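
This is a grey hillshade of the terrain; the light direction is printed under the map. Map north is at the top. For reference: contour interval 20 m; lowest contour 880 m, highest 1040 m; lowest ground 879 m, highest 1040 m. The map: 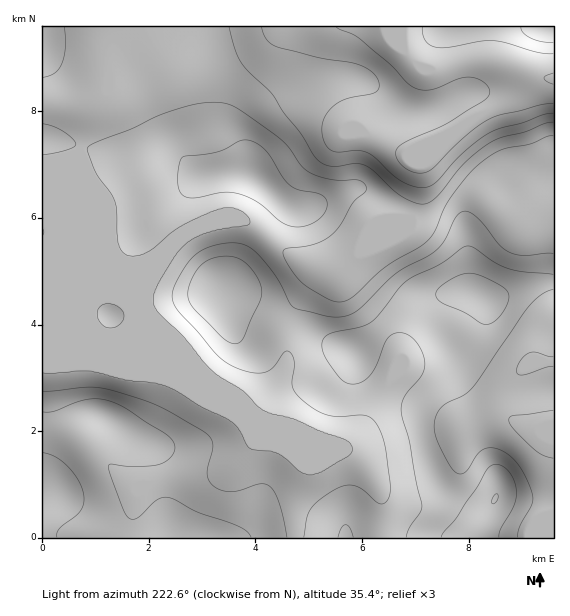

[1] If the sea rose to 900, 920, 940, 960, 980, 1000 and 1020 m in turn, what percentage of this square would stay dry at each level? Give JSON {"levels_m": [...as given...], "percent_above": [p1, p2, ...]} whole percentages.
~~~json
{"levels_m": [900, 920, 940, 960, 980, 1000, 1020], "percent_above": [95, 89, 85, 61, 40, 18, 3]}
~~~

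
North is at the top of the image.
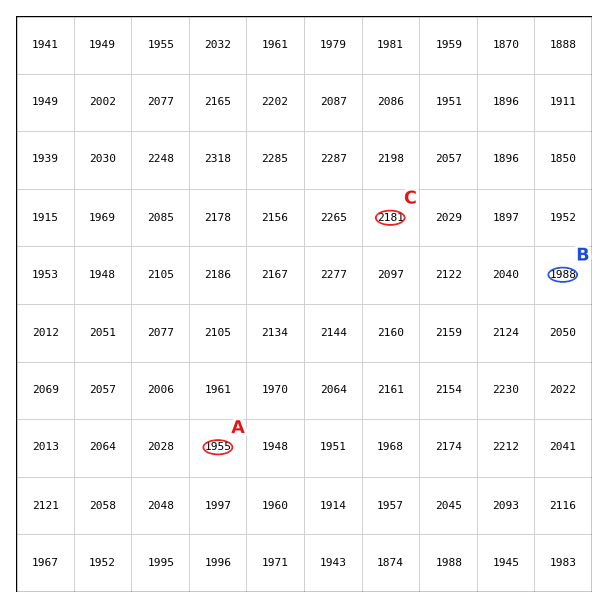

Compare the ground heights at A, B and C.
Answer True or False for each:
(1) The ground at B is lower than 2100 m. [True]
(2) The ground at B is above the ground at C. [False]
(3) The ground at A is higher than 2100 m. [False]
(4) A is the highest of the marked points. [False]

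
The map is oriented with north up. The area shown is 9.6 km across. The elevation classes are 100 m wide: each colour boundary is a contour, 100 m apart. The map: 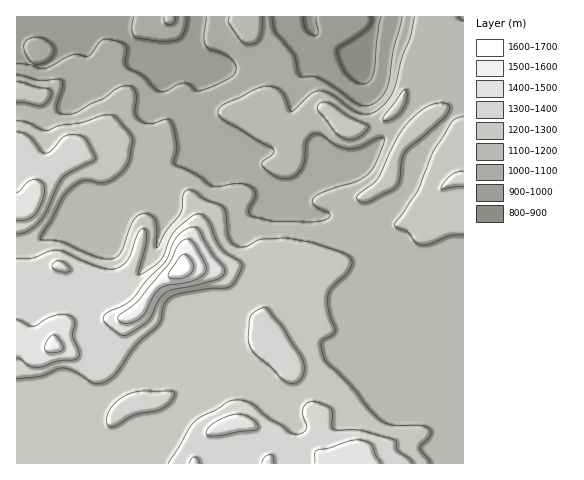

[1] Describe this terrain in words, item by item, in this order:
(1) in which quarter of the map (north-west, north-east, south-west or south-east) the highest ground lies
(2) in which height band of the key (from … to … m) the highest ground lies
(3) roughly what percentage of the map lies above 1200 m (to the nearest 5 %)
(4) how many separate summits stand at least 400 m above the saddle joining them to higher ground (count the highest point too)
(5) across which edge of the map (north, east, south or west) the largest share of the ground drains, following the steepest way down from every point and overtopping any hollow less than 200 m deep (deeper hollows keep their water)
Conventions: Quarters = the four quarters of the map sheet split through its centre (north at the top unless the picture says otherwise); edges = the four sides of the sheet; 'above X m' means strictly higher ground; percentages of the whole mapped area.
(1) Look to the south-west quarter for the highest ground.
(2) The highest point is somewhere between 1600 and 1700 m.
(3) Ground above 1200 m makes up about 50 % of the sheet.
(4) Counting only tops that stand 400 m proud, the map has 1 summit.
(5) The largest share of the runoff leaves by the northern edge.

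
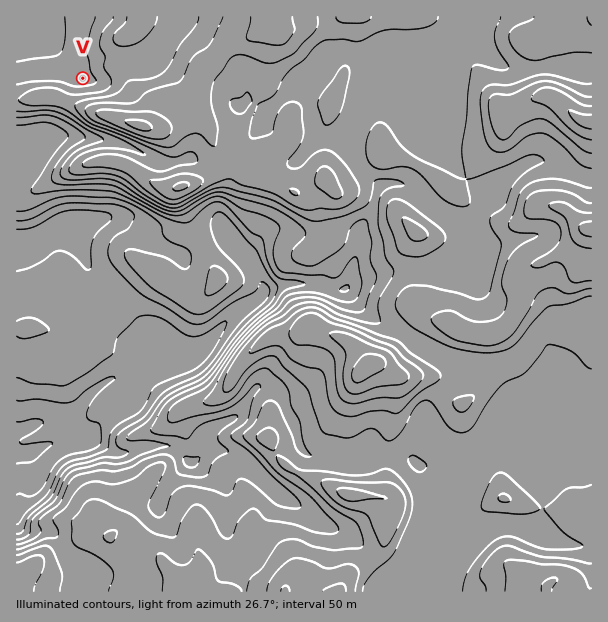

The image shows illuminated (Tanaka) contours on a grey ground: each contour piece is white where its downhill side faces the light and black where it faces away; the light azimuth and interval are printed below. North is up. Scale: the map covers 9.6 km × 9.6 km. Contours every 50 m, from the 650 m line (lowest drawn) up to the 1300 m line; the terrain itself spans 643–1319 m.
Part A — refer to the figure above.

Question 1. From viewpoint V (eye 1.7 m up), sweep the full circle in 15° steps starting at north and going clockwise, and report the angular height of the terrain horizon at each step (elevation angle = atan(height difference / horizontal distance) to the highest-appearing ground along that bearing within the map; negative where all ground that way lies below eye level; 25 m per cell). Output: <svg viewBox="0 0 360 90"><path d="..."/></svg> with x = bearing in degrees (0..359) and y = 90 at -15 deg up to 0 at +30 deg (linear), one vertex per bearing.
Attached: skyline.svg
<svg viewBox="0 0 360 90"><path d="M0 59l15-7 15-6 15-3 15-2 15-1 15 1 15-1 15-4 15-9 15-7 15 0 15 4 15 5 15 5 15 3 15 1 15 9 15 12 15 4 15 0 15 0 15 0 15 0"/></svg>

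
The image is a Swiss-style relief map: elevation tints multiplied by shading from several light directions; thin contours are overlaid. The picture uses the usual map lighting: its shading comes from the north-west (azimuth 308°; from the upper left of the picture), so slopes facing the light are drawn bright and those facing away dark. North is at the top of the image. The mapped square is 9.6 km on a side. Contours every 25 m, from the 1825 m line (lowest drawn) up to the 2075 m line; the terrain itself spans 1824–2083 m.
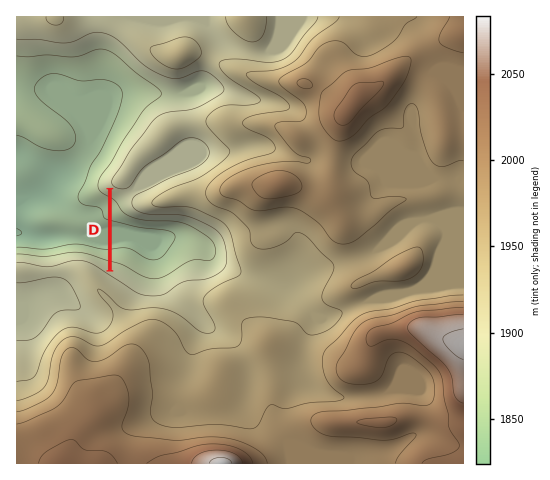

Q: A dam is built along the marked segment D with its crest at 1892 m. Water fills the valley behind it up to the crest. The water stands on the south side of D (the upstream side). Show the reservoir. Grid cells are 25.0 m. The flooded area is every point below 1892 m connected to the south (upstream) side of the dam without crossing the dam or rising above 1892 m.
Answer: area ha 324.6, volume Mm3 85.91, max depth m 50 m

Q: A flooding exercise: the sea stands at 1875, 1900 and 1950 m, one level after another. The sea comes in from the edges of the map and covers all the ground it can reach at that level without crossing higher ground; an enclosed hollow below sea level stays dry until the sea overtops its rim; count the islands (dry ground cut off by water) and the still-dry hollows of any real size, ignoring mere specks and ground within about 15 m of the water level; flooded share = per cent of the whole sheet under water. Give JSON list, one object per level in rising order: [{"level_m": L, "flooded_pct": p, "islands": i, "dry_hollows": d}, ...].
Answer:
[{"level_m": 1875, "flooded_pct": 13, "islands": 0, "dry_hollows": 0}, {"level_m": 1900, "flooded_pct": 20, "islands": 0, "dry_hollows": 0}, {"level_m": 1950, "flooded_pct": 43, "islands": 0, "dry_hollows": 0}]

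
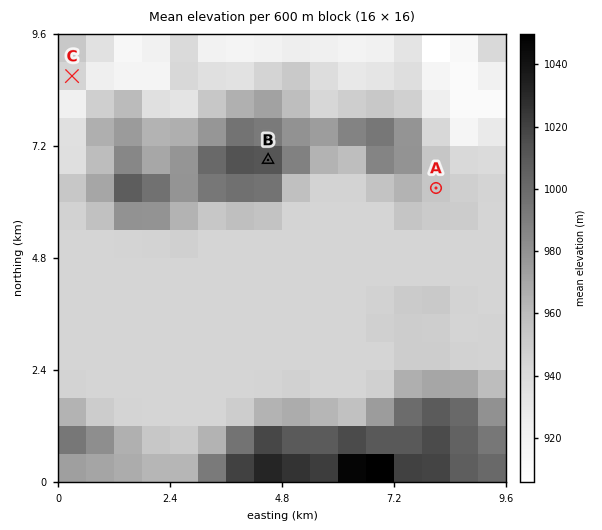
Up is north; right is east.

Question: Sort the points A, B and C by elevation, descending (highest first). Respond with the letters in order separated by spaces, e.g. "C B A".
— B A C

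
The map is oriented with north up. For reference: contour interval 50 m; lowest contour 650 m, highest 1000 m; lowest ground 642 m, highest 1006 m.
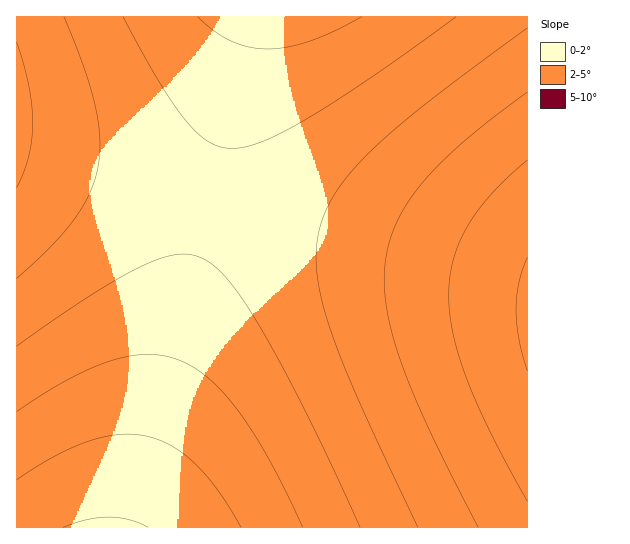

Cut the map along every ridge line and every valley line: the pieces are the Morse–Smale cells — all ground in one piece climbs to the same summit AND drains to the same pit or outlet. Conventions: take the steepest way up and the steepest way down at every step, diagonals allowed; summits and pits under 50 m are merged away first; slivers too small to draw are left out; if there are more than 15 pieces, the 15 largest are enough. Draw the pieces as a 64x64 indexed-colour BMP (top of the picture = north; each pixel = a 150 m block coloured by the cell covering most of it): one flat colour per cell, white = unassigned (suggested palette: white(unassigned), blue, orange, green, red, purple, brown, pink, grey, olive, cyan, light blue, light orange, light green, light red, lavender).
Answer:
<image width="64" height="64" href="data:image/bmp;base64,Qk12CAAAAAAAAHYAAAAoAAAAQAAAAEAAAAABAAQAAAAAAAAIAAATCwAAEwsAABAAAAAAAAAA////ALR3HwAOf/8ALKAsACgn1gC9Z5QAS1aMAMJ34wB/f38AIr28AM++FwDox64AeLv/AIrfmACWmP8A1bDFADMzMzMzMzMRERERERERERERERERERERERERERERERERMzMzMzMzMxEREREREREREREREREREREREREREREREREzMzMzMzMzERERERERERERERERERERERERERERERERETMzMzMzMzMxERERERERERERERERERERERERERERERERMzMzMzMzMzEREREREREREREREREREREREREREREREREzMzMzMzMzMRERERERERERERERERERERERERERERERETMzMzMzMzMxERERERERERERERERERERERERERERERERMzMzMzMzMzMREREREREREREREREREREREREREREREREzMzMzMzMzMxERERERERERERERERERERERERERERERETMzMzMzMzMzERERERERERERERERERERERERERERERERMzMzMzMzMzMREREREREREREREREREREREREREREREREzMzMzMzMzMzERERERERERERERERERERERERERERERETMzMzMzMzMzMRERERERERERERERERERERERERERERERMzMzMzMzMzMxEREREREREREREREREREREREREREREREzMzMzMzMzMzERERERERERERERERERERERERERERERETMzMzMzMzMzMxERERERERERERERERERERERERERERERMzMzMzMzMzMzEREREREREREREREREREREREREREREREzMzMzMzMzMzMRERERERERERERERERERERERERERERETMzMzMzMzMzMxERERERERERERERERERERERERERERERMzMzMzMzMzMzMREREREREREREREREREREREREREREREzMzMzMzMzMzMxERERERERERERERERERERERERERERETMzMzMzMzMzMzERERERERERERERERERERERERERERERMzMzMzMzMzMzMREREREREREREREREREREREREREREREzMzMzMzMzMzMzERERERERERERERERERERERERERERETMzMzMzMzMzMzMRERERERERERERERERERERERERERERMzMzMzMzMzMzMxEREREREREREREREREREREREREREREzMzMzMzMzMzMzERERERERERERERERERERERERERERETMzMzMzMzMzMzMxERERERERERERERERERERERERERERMzMzMzMzMzMzMzEREREREREREREREREREREREREREREzMzMzMzMzMzMzMRERERERERERERERERERERERERERETMzMzMzMzMzMzMxERERERERERERERERERERERERERERMzMzMzMzMzMzMzMRERERERERERERERERERERERERESIzMzMzMzMzMzMzMxERERERERERERERERERERERESIiIjMzMzMzMzMzMzMzERERERERERERERERERERESIiIiIiMzMzMzMzMzMzMzMRERERERERERERERERESIiIiIiIiIzMzMzMzMzMzMzMzEREREREREREREREiIiIiIiIiIiIjMzMzMzMzMzMzMzMREREREREREREiIiIiIiIiIiIiIiMzMzMzMzMzMzMzMxEREREREREiIiIiIiIiIiIiIiIiIzMzMzMzMzMzMzMzEREREREiIiIiIiIiIiIiIiIiIiIjMzMzMzMzMzMzMzMxEREiIiIiIiIiIiIiIiIiIiIiIiMzMzMzMzMzMzMzMzEiIiIiIiIiIiIiIiIiIiIiIiIiIzMzMzMzMzMzMzNEQiIiIiIiIiIiIiIiIiIiIiIiIiIjMzMzMzMzMzNERERCIiIiIiIiIiIiIiIiIiIiIiIiIiMzMzMzMzNEREREREQiIiIiIiIiIiIiIiIiIiIiIiIiIzMzMzNERERERERERCIiIiIiIiIiIiIiIiIiIiIiIiIjMzNEREREREREREREIiIiIiIiIiIiIiIiIiIiIiIiIiNEREREREREREREREQiIiIiIiIiIiIiIiIiIiIiIiIiJEREREREREREREREREIiIiIiIiIiIiIiIiIiIiIiIiIkREREREREREREREREQiIiIiIiIiIiIiIiIiIiIiIiIiRERERERERERERERERCIiIiIiIiIiIiIiIiIiIiIiIiJEREREREREREREREREIiIiIiIiIiIiIiIiIiIiIiIiIkRERERERERERERERERCIiIiIiIiIiIiIiIiIiIiIiIiREREREREREREREREREIiIiIiIiIiIiIiIiIiIiIiIiJEREREREREREREREREQiIiIiIiIiIiIiIiIiIiIiIiIkRERERERERERERERERCIiIiIiIiIiIiIiIiIiIiIiIiREREREREREREREREREQiIiIiIiIiIiIiIiIiIiIiIiJERERERERERERERERERCIiIiIiIiIiIiIiIiIiIiIiIkREREREREREREREREREIiIiIiIiIiIiIiIiIiIiIiIiREREREREREREREREREQiIiIiIiIiIiIiIiIiIiIiIiJEREREREREREREREREREIiIiIiIiIiIiIiIiIiIiIiIkREREREREREREREREREQiIiIiIiIiIiIiIiIiIiIiIiRERERERERERERERERERCIiIiIiIiIiIiIiIiIiIiIiJEREREREREREREREREREIiIiIiIiIiIiIiIiIiIiIiIkRERERERERERERERERERCIiIiIiIiIiIiIiIiIiIiIi"/>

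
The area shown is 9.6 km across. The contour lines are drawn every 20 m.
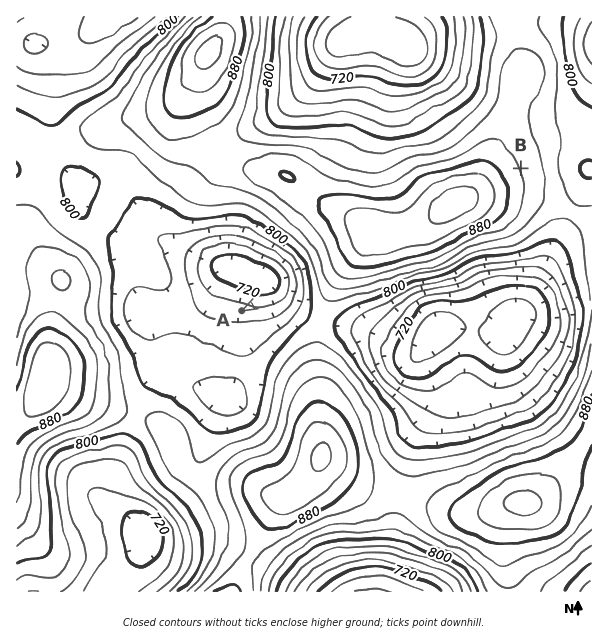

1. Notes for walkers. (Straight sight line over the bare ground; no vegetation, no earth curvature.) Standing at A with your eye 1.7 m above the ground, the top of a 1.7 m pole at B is hidden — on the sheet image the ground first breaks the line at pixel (302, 280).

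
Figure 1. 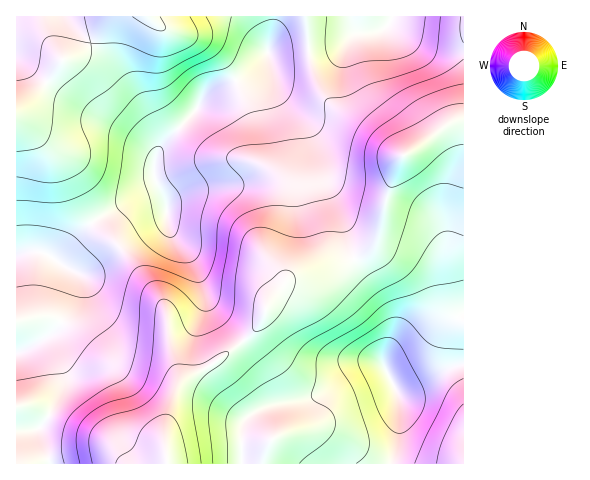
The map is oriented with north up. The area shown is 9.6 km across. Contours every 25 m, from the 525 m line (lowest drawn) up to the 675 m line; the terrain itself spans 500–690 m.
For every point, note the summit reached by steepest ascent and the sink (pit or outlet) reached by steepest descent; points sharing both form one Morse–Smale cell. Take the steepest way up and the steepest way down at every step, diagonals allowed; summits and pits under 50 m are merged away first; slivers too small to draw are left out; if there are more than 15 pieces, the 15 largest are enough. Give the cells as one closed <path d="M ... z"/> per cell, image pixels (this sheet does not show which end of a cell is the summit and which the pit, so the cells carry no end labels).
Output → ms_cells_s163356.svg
<path d="M463 16l-189 0-6 38-4 6-22 18-34 15-6 6-7 13-35 36-5 12-1 13 7 20-4-3-9 1-50 27-15 13-27 29-17-8-13 0-10 4 1 208 150-1-3-32 14-45 8-7 22-12 34-24 18-20 8-21 18-21 47-12 34-17 11-14 8-39 14-40 47-35 17-4z"/><path d="M463 121l-16 3-47 35-14 40-8 39-11 14-34 17-47 12-18 21-8 21-18 20-34 24-22 12-8 7-14 45 3 33 226-1 7-43 0-17-4-12 20-5 33-19 15-3z"/><path d="M273 16l-256 0-1 239 10-3 13 0 17 8 25-28 17-14 45-25 9-3 8 2-6-19 1-13 5-12 35-36 7-13 6-6 34-15 22-18 4-6 5-23z"/><path d="M463 365l-14 2-33 19-20 5 4 12 0 17-7 44 71-1z"/>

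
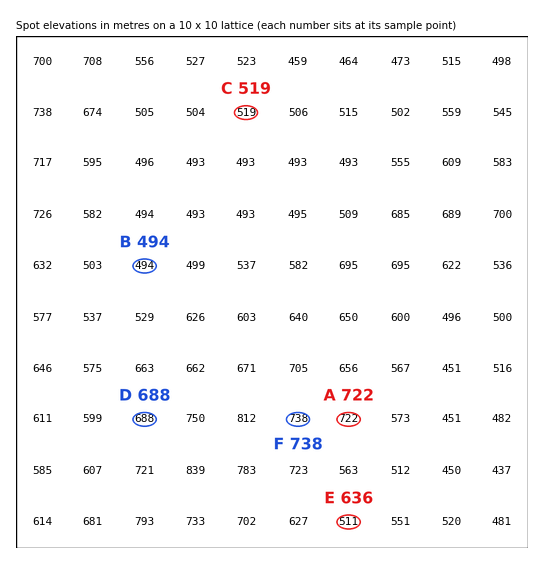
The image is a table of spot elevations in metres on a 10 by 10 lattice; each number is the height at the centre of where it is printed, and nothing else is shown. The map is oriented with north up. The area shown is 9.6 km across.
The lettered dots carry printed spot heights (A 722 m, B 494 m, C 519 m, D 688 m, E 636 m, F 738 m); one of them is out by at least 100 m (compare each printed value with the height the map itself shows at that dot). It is E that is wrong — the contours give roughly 511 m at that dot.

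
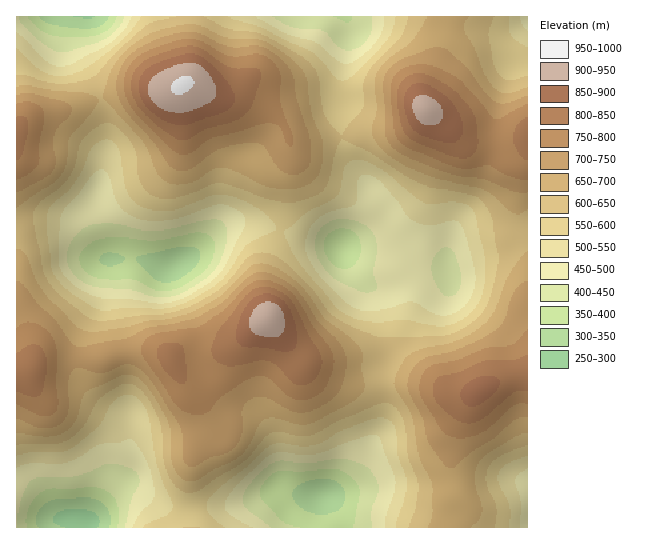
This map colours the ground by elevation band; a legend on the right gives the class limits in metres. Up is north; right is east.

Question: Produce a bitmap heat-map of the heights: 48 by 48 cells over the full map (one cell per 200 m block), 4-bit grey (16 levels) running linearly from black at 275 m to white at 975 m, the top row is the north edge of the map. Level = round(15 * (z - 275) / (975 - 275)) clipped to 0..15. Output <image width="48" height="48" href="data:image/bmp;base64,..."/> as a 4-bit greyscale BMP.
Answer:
<image width="48" height="48" href="data:image/bmp;base64,Qk32BAAAAAAAAHYAAAAoAAAAMAAAADAAAAABAAQAAAAAAIAEAAATCwAAEwsAABAAAAAAAAAAAAAAABEREQAiIiIAMzMzAERERABVVVUAZmZmAHd3dwCIiIgAmZmZAKqqqgC7u7sAzMzMAN3d3QDu7u4A////ADIRAAATRWZnd2ZVRDMiIiM0VneIiIh3ZTIRAAETRVZmZmVEQzIiEiI0VWeIiYh3ZUMhEREjRFVmZmVEMyIRERI0RWeImZh2ZUMyIiIzNEVnd2VUMiIRERIzRWeImZh2VURDQzMzNFZ4iHZUQyIiEiM0RWeImYh2VVRERERERFaJmYd2VDMzMzNERWeJmZh2VVVVVVRERFaJmZmHZUREREREVXiZmZh3ZnZmZlVVVVeJmpmYdlVmVVREVniZqpmId4iId2VVVWeJqqqZh2d3ZlVVVniaqqqZiJmZmHZlVWeJqqqZiHiId2ZlVniau7upmZqqmHZlVWeaqqqZiImZiHdmZnmrvMy6qau6qYdmVniquqqZmZmqmYh3d4mrzMzLqru7qYd2Zomru6qpmaq6qZiIeJq7zN3Mu8y6mYiHd5q7u7uqqqu7upmIiJq7zM3czMzLqZmYiau7u7u7qrvMupmIiJqru8zMzMzLqZqpmqvLu7u7u7zMuqmIeImqqru7vLy7qZqqqrvLu7zMzMzMupmId4iZmaq7u7u6mZmZmqu7u7zN3d3LupiHd3d4iJmqqquqmIiIiaqqq7zN7u3LqYd3d3dmd4iZqqqpiHd3eIiJmqvN7u3KmHZmZmZlVneJmqqZh2ZmZmZniJq83u25h2VVVVVURVeJmqmYdmVVVURFZ4ms3duodlRERFVERFZ4mpmHZUREQzIjRWeau7qXZUREREREREV4mZh2VDMyMiESI1Z5qph2VDM0RERENEVoiYh2QyIiIhEREjVoiIdlQzM0RERENEVniIh1QyIiIiEREjRXd3ZlMiI0RERERFZniId1QzIiIiIiIjRWZmZUMiI0RERERFZ3iIdlRDMzMzMzMzRFZmZVMyI0RERERFZ3iIdlVEREREREQzRFVmZlQzNEREVVVVZ3iIdlVEREVWZlVERVZmZmVURERFVVVWZ4iIh2VURFVmd2ZlVWZ3d3ZlVURVZmZmd4iJiHZURFZ3d3d2ZneIiHdmVUVWZ3d3iJmamYdlRVZ3iIiHd4iJmYh2VVVmd4iJmaqrqph2VWZ4iZmIiImZmZh2VVZ4iZmqqqu7uph2VWZ4maqZiJmZqph2ZmeJmqu7uru7uph2ZWZ4mrqpmZmaqph3d3iaq7zMu7u7upiHZmeJq7u6qpmaqph3d4mrzM3Mu7vLupmId3iavMy7u6qqqph3eIms3d3curu7uqmYh4mrzd3MzLuqqYd3d4ms3u3Muqu7uqmYiJq93u7d3Mu6qYd2d4m87u3LqpqpmZmIiJvN7u7t3Mu6qYdmZ4m83dy7qYiYiHd3iJvN7v7u3Mu6qYdmZ4m8zMu6mHeHdmZmeJvN7u7tzMu6qYdmZ4mru7qpiHd2ZVVWZ4q83d7cu7u6mHZVVniaqqqZh3ZmVURFVnmrvMzLqqqph2VURWeJmZmYh3ZlVDMzRGeJqrupmZmHZVVDNFZ4iZmYh2ZkQyIiI0Z4iZmYd3dlVEQzM0VniIiId2ZUMhEREjVnd4h3ZmVUMzMzM0VniIiIh2ZQ=="/>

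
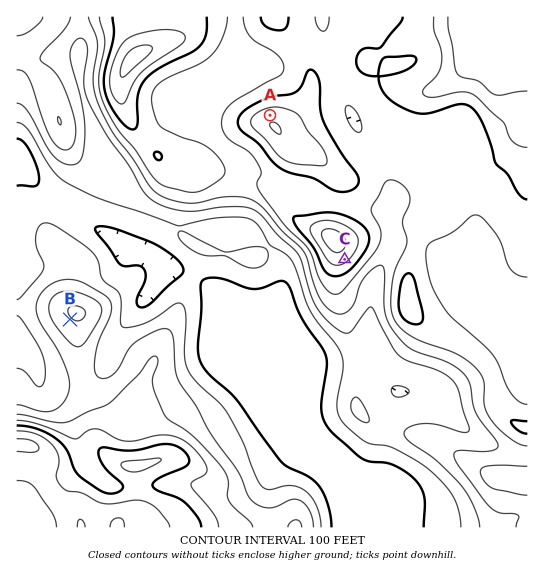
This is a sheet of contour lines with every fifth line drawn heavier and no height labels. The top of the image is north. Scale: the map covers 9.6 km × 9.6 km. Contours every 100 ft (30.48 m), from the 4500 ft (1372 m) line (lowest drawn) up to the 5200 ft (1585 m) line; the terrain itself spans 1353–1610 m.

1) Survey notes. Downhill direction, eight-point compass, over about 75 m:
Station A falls N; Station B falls SW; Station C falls SE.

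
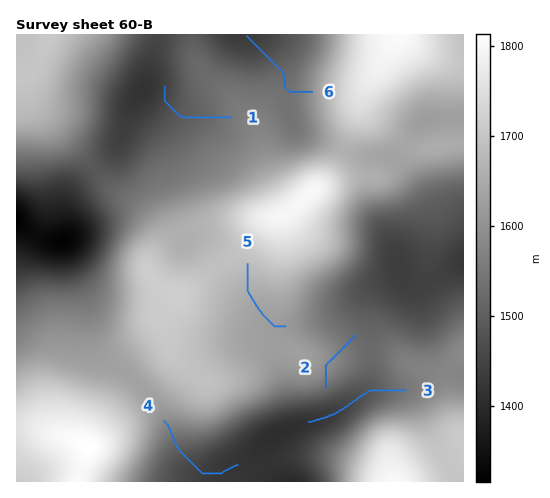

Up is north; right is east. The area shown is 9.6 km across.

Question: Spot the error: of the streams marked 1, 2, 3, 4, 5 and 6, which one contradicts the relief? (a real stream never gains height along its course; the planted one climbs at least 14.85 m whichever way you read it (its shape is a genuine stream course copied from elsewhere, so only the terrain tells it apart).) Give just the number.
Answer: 2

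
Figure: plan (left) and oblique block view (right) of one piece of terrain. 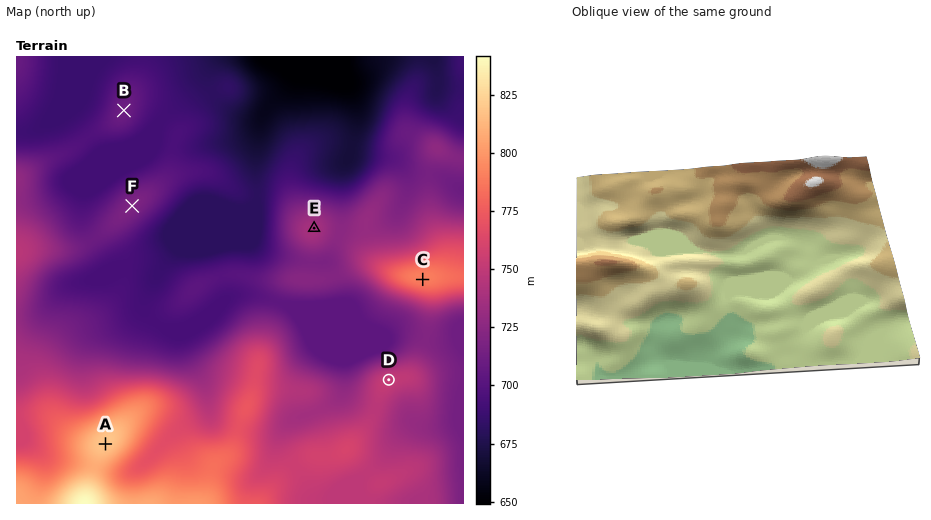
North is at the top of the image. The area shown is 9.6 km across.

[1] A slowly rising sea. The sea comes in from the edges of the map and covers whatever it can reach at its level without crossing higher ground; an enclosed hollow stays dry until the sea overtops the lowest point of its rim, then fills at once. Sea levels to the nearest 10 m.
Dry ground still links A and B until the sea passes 700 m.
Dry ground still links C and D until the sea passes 720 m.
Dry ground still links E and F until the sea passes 710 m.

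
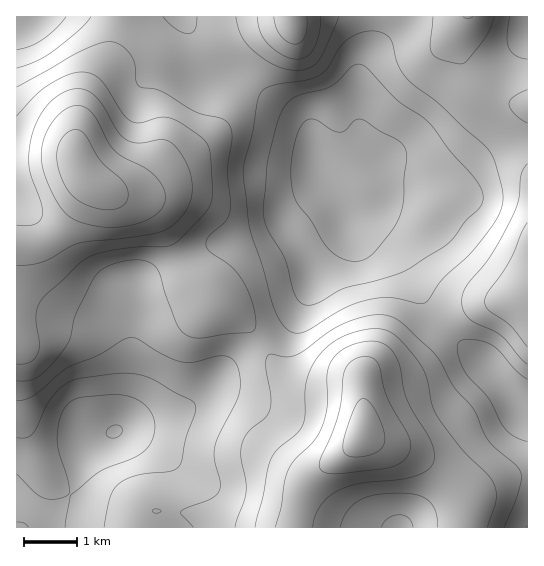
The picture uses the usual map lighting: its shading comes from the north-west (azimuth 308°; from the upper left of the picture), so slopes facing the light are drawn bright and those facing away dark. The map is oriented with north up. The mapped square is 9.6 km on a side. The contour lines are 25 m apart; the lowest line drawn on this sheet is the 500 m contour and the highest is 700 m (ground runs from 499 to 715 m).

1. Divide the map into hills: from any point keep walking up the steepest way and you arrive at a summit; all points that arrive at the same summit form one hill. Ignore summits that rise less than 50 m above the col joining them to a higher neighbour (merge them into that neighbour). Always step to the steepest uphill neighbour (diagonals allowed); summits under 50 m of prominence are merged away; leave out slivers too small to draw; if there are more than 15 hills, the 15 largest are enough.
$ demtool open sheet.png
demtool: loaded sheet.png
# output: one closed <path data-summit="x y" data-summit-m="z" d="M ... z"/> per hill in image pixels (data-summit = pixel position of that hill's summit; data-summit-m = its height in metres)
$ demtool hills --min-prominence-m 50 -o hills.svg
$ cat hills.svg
<path data-summit="86 178" data-summit-m="715" d="M182 16l-166 1 1 511 154 0 4-53-6-12-26-22-24-11 56-17 16-8 16-14 27-31 47-32 22-25 8-16 9-28 19-18 8-15 0-11-4-8-26-36-6-37-4-9-8-8-57-38-25-8-13-14z"/><path data-summit="362 433" data-summit-m="713" d="M347 215l0 11-4 9-23 24-9 28-8 16-22 25-47 32-27 31-16 14-16 8-56 17 24 11 26 22 6 12-3 52 355 1 1-118-11-8-18-24-21-21-39-34-11-14-27-51-35-31z"/><path data-summit="527 298" data-summit-m="647" d="M527 16l-148 0 0 13-4 13-15 28-3 47 8 24 15 21-13 14-28 22 1 7 10 12 16 10 35 31 27 51 11 14 49 44 37 42 3 0z"/><path data-summit="291 17" data-summit-m="664" d="M378 16l-195 1 21 40 13 14 25 8 57 38 8 8 4 9 6 37 21 30 4-6 25-19 13-14-15-21-8-24 3-47 15-28 4-13z"/>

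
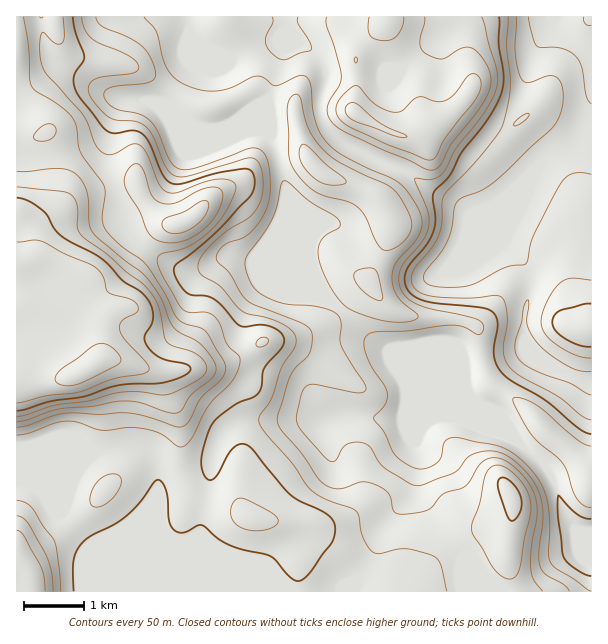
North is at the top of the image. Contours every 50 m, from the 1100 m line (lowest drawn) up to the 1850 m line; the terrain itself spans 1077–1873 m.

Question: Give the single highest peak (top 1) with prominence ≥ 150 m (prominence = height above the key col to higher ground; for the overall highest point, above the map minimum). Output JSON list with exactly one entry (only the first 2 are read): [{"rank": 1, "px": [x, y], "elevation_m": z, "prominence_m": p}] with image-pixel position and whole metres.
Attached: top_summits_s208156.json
[{"rank": 1, "px": [95, 363], "elevation_m": 1873, "prominence_m": 796}]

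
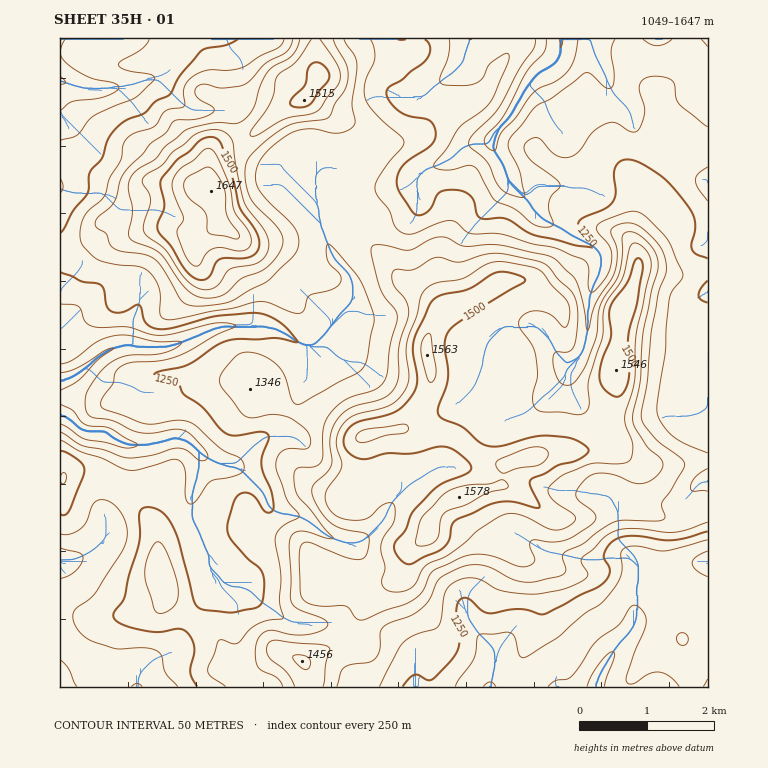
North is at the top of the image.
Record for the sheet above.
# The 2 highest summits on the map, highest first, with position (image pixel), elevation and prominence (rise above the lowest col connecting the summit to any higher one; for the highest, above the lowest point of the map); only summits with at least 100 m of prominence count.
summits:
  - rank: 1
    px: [211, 191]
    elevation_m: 1647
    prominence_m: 598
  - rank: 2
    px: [459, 497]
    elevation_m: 1578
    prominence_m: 273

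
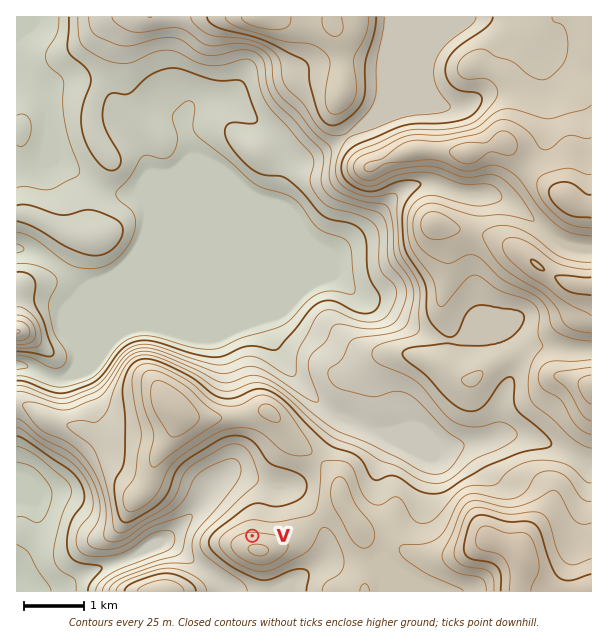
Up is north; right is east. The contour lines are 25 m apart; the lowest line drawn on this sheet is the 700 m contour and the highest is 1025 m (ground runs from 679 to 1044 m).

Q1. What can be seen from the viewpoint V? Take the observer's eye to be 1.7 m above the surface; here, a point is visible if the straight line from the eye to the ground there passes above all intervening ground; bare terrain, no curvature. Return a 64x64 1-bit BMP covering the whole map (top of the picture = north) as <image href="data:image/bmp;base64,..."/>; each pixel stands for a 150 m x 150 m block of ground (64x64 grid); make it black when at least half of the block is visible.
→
<image width="64" height="64" href="data:image/bmp;base64,Qk0+AgAAAAAAAD4AAAAoAAAAQAAAAEAAAAABAAEAAAAAAAACAAATCwAAEwsAAAIAAAAAAAAA////AAAAAAAAAAAAAAAHAAAAAAAAAA8AAAAAAAAAxwAAAAAAAAfnAAAAAAAAP/EAAAAAIAYD8AAAAAB/HADwAAAIAH/8APAAAA8Af/gAcAAAB8B/+ABgAAAH4H/wAAAAAAP9//AAAAAAAf//8AAAAAAB///gAAAAAAH//+AAAAAAAP//gAAAAAAA//8AAAAAAAB//gAAAAAAAH/8AAAAAAAAf/gAAAABAAAAAAAAAAMAAAAAAAAAAwAAAAAAAAAHAAAAAAADwB8AAAAAAB8AEAAAAAAAfgAAAAAAAAB4AAAAAAAAAAAAAAAAAAAAAAA/AAAAAAADAH8AAAAAAAeAfwAAAAAABwB/AAAAAAAPv/8AAAAAAA///wAAAAAAD//4AAAAAAAP/+AAAAAAAB//wAAAAAAAH/+AAAAAAAA//gAAAAAAAD/8AAAAAAAAPwAAAAAAAAA4AAAAAAAAADAABAAAAAAAIAAYAAAAAAGwADAAAAAAA/AAYAAAAAAH/AHAAAAAAAT/44AAAAAAAD//AAAAAAAAAAYAAAAAAAAAAAAAAAAAAAAAAAAAAAAAAAAAAAAAAAAAAAAAAAAAGAAAAAAAAAAYAAAAAAAAAAAAAAAAAAAAAAAAAAAAAAAAAAAAAAAAAAAAAAAAAAAAAAAAAAAAABwYAAAAAAAH/zgAAAAAAA//4AAAAA=="/>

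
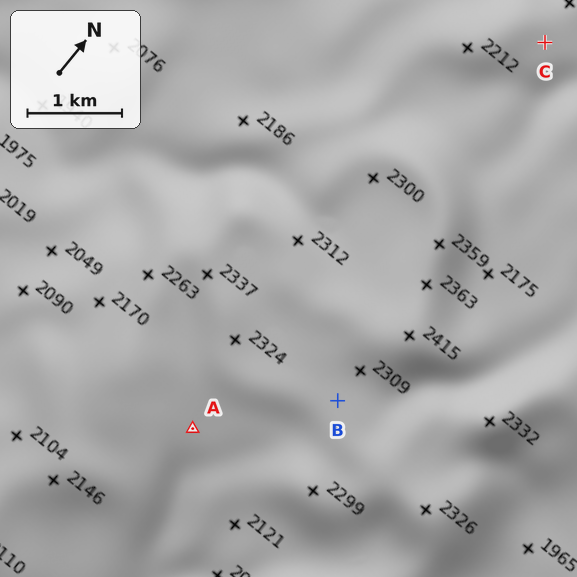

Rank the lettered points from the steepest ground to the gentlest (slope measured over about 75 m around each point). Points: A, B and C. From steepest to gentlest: C A B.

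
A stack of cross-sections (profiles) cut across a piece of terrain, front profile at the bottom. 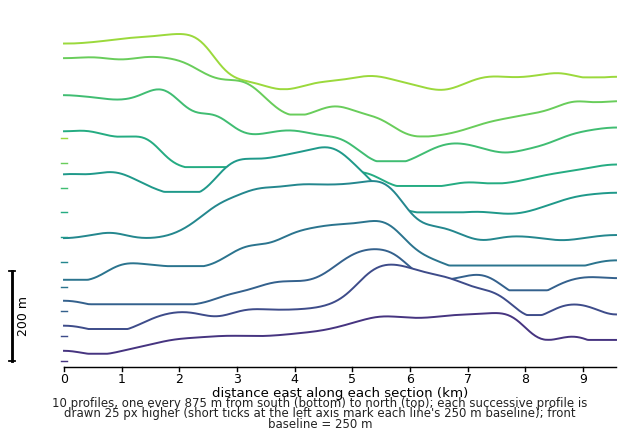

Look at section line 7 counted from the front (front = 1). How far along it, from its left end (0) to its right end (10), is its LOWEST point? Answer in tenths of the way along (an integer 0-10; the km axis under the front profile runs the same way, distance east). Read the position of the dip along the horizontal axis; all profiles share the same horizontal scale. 7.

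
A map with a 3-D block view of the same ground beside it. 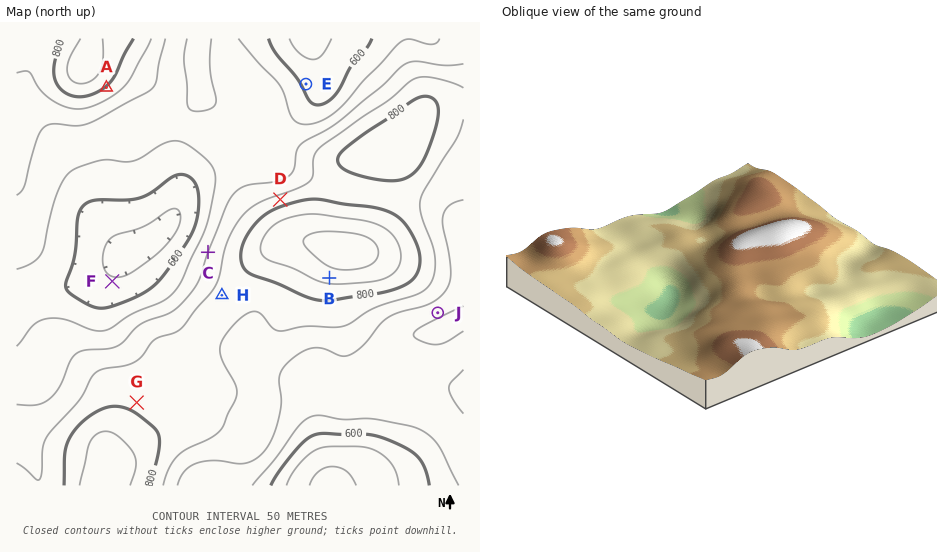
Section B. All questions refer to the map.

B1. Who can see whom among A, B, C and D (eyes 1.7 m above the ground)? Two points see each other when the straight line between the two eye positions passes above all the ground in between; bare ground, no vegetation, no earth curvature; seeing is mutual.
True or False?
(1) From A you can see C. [True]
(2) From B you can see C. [False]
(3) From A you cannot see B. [True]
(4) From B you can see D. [False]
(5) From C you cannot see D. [True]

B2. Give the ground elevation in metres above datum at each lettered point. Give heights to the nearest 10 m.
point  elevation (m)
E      590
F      560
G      790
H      770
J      660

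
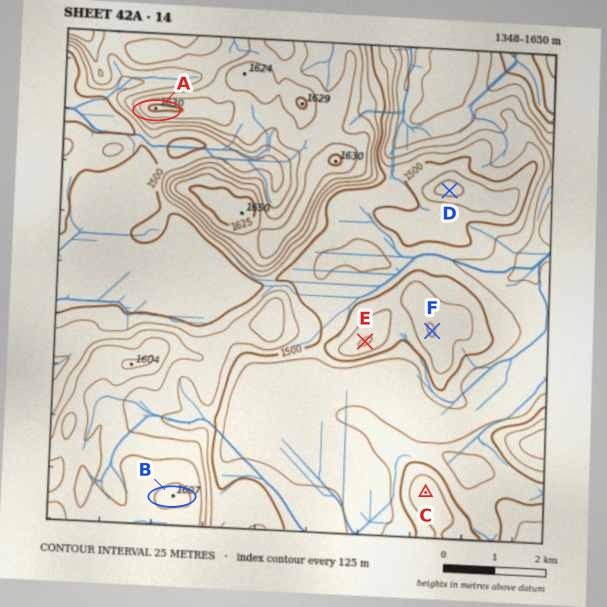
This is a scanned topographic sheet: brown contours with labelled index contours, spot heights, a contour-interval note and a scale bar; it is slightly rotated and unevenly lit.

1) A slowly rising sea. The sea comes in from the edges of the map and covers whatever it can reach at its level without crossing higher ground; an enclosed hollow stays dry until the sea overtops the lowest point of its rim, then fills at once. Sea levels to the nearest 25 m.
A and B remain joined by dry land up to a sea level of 1500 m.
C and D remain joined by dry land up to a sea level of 1475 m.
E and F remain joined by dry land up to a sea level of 1525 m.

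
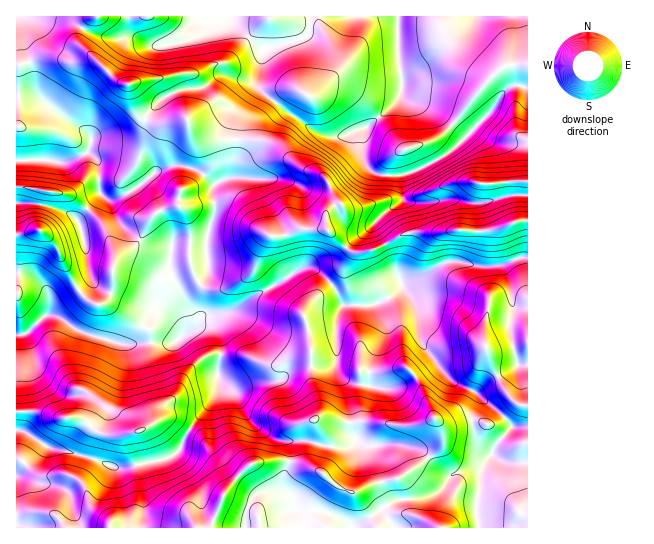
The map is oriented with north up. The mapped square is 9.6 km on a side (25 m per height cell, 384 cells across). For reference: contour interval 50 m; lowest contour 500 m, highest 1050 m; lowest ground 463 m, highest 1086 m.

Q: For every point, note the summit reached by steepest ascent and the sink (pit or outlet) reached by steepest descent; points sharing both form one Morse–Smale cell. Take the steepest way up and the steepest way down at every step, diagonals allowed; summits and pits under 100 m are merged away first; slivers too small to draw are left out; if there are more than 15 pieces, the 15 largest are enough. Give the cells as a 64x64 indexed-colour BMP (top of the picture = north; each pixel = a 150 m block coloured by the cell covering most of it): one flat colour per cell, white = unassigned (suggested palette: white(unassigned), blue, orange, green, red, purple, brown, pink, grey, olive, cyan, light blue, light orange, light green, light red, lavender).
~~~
<image width="64" height="64" href="data:image/bmp;base64,Qk12CAAAAAAAAHYAAAAoAAAAQAAAAEAAAAABAAQAAAAAAAAIAAATCwAAEwsAABAAAAAAAAAA////ALR3HwAOf/8ALKAsACgn1gC9Z5QAS1aMAMJ34wB/f38AIr28AM++FwDox64AeLv/AIrfmACWmP8A1bDFABEREREREREREREREREREREREREREREREREREREREREREREREREREREREREREREREREREREREREREREREREREREREREREREREREREREREREREREREREREREREREREREREREREREREREREREREREREREREREREREREREREREREREREREREREREREREREREREREREREREREREREREREREREREREREREREREREREREREREREREREREREREREREREREREREREREREREREREREREREREREREREREREREREREREREREREREREREREREREREREREREREREREREREREREREREREREREREZmZmZkRERERERERERERERERERERERERERERERERERmZmZmZmZkRERERERERERERERERERERERERERERERmZmZmZmZmZmZERERERERERERERERERERERERERERERmZmZmZmZmZmZkREREREREREREREREREREREREREREZmZmZmZZmZmmZmZERERERERERERERERERERERERERERmZmZmWZmZmZpmZmRERERERERERERERERERERERERERGZZmZmZmZmZmaZmZEREREREREREREREREREREREREREWZmZmZmZmZmZmmZmRERERERERERERERERERERERERERZmZmZmZmZmZmZpmZkRERERERERERERERERERERERERFmZmZmZmZmZmZmmZmREREREREREREREREREREREREREWZmZmZmZmZmZmZpmZERERERERERERERERERERERERERZmZmZmZmZmZmZmaZkRERERERERERERERERERERERERFmZmZmZmZmZmZmZpmRERERoREREREREREREREREREREWZmZmZmZmZmZmZmZpERGqqqqhERERERERERERERERERZmZmZmZmZmZmZmZmZqqqqqqqoRERERERERERERERERFmZmZmZmRERN3dZmZmqqqqqqqhEREREREREREREREREUZmZmZERERE3d3WZmqqqqqqqqERERERERERERERERERRGZmZERERETd3dRaqqqqqqqqERERERERERERERERERFERGRERERERE3dRFqqqqqqqqoREREREREREREREREREUREREREREREREREVVVVqqqqqhERERERERERERERERERREREREREREREREVVVVVaqqqqoRETMzMRERERERERERFERERERERERERERVVVVVVaqqqqETMzMzMREREREREREURERERERERERERERVVVVVVaqqqjMzMzMxERERERERERREREREREREREREREVVVVVVWqqlUzMzMzMzERERERERFERERERERERERERERVVVVVVVVVVVMzMzMzMxEREREREURERERERERERERERFVVVVVVVVVVUzMzMzMzMzMzMzMRREREREREREREREREVVVVVVVVVVVVMzMzMzMzMzMzMzNERERERERERERERERVVVVVVVVVVVMzMzMzMzMzMzMzM0RERERERERERERERFVVVVVVVVVVMzMzMzMzMzMzMzMzREREREREREREREREVVVVVVVVVVMzMzMzMzMzMzMzMzNERERERERERERERERFVVVVVVVVUzMzMzMzMzMzMzMzM0REREREREREREREREVVVVVVVVVTMzMzMzMzMzMzMzMzRERERERERERERERERVVVVVVVVVUzMzMzMzMzMzMzMzNEREREREd0RERERERFVVVVVVVVVTMzMzMzMzMzMzMzM0REREREd3d0REREREVVVVVVVVVTMzMzMzMzMzMzMzMzRERERER3d3dEREREd1VVVVVVVVMzMzMzMzMzMzMzMzNERERERHd3d3dEREd3dVVVVVVTMzMzMiIjMzMzMzMzM0REREREd3d3d3d3d3d1VVVVUzMzMzMiIiIiMzMzMzMzu7u7u0R3d3d3d3d3d3VVVVUzMzMzMiIiIiIjMzMzMzO7u7u7t3d3d3d3d3d3dVVVUzMzMzMyIiIiIiIjMzMzM7u7u7u3d3d3d3d3d3dzMzMzMzMzMzIiIiIiIiIzMzMzu7u7u7d3d3d3d3eIiIMzMzMzMyIiMiIiIiIiIiMzMzO7u7u3d3d3d3d3d4iIiDMzMzMiIiIiIiIiIiIiIjMzM7u7u3d3d3d4iIiIiIiIMzMzMiIiIiIiIiIiIiIiIzMzu7u3d3d3d3iIiIiIiIiDMzIiIiIiIiIiIiIiIiIiMzO7t3d3d3d3eIiIiIiIiIMzIiIiIiIiIiIiIiIiIiIzM7u3d3d3d3eIiIiIiIiIiDIiIiIiIiIiIiIiIiIiIiMzu3d3d3d3d4iIiIiIiIiIIiIiIiIiIiIiIiIiIiIiIiK7d3d3d3eIiIiIiIiIiIgiIiIiIiIiIiIiIiIiIiIiIrt3d3d3eIiIiIiIiIiIiIIiIiIiIiIiIiIiIiIiIiIiu3d3d3eIiIiIiIiIiIiIgiIiIiIiIiIiIiIiIiIiIiK3d3d3eIiIiIiIiIiIiIiCIiIiIiIiIiIiIiIiIiIiIrd3d3eIiIiIjMiIiIiIiCIiIiIiIiIiIiIiIiIiIiIit3d3d4iMzMzMzMyIiIiCIiIiIiIiIiIiIiIiIiIiIiK3d3d3zMzMzMzMzMiIiCIiIiIiIiIiIiIiIiIiIiIiInd3d+7szMzMzMzMzIiCIiIiIiIiIiIiIiIiIiIiIiIi"/>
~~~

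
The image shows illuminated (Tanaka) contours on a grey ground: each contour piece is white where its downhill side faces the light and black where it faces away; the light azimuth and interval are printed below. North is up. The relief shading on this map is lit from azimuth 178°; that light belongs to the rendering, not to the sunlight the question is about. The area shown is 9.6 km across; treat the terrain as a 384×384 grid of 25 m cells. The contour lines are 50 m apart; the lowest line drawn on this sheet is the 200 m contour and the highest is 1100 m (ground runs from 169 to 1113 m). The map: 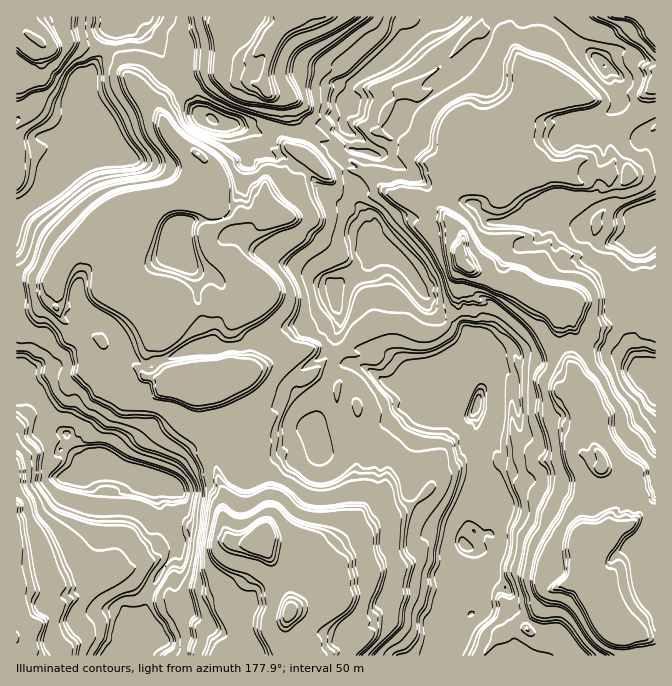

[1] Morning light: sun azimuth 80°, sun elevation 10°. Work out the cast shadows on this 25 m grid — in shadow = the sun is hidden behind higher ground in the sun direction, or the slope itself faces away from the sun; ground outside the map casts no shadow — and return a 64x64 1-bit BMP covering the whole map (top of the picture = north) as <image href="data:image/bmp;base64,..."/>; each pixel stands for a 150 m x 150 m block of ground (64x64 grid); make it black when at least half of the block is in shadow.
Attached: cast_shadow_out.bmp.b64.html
<image width="64" height="64" href="data:image/bmp;base64,Qk0+AgAAAAAAAD4AAAAoAAAAQAAAAEAAAAABAAEAAAAAAAACAAATCwAAEwsAAAIAAAAAAAAA////AAAAAAD/gAH//wAAAP+AAP//gAAP/9AA//+AEB//wAD//4AAP//AAP//gAB//sAA///AAH7++AH//8CA/Pz8A///wAD8/H0H///AAPz8Pg///+AA/Ph+D///+AD4+P4P///4AHjx+Af///wAfP+wD///6AD+/AwN///wAB7x/A/4f/AAH/7wD/h/8AA/+AAN/H/4AD/4AAv4PfgAf/wAA/Ah+AH+/AAD8AHwAf/4AAPgB/AD/9gAA+A//AP+wAAD4P/8R//AAAHw/PxP/wAAHPH8PE/+AAAPe/gMD/4AAA//8AQP/AAIH/7wAA/4AAAf/xwAB/wAB4H+CMAD7ADDx/4B8APgAIP//wD4B/AMA///AAAP8BwD//8PgB/gHAH//h+GP+A8AP/+HwD/4BwH//4OB//gBH+f9wQf/+AAfh//wB///AB+P//AH3/4AH4f/8Ae//AAPg//wD/9+AAOD//gPoH4AAAf/8A84HgAAD/+QAjwDoAA//4AABgBwAH8/wMAAN7AAP7/AAAAnsAA/n/wAAH8wAH8P8AA/PjAB/g/gAB8EMAP8D+AAHwA8A/wfwAAHgDwD8H/AAAGAPgPx/8ABgfw+B8H/wAAf+D4Hg//AAB/4Pw8D//AAH/g/gAH/+AAf8D8AAf/8AB4gP/QAf/4AAAA/4AAP/wAAAD/AAAH/AAAAA=="/>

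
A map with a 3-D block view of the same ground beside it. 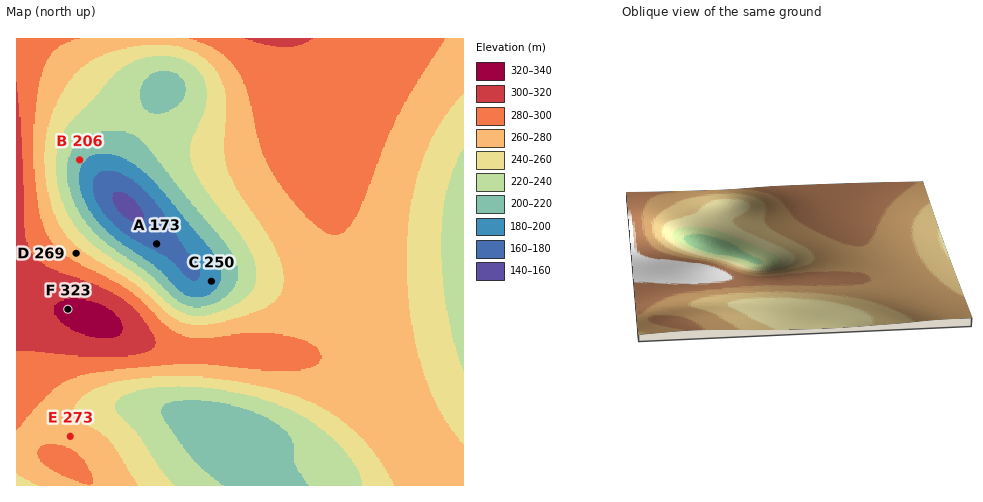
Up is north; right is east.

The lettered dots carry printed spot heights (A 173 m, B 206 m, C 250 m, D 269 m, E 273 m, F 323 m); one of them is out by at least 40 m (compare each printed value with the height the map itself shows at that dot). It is C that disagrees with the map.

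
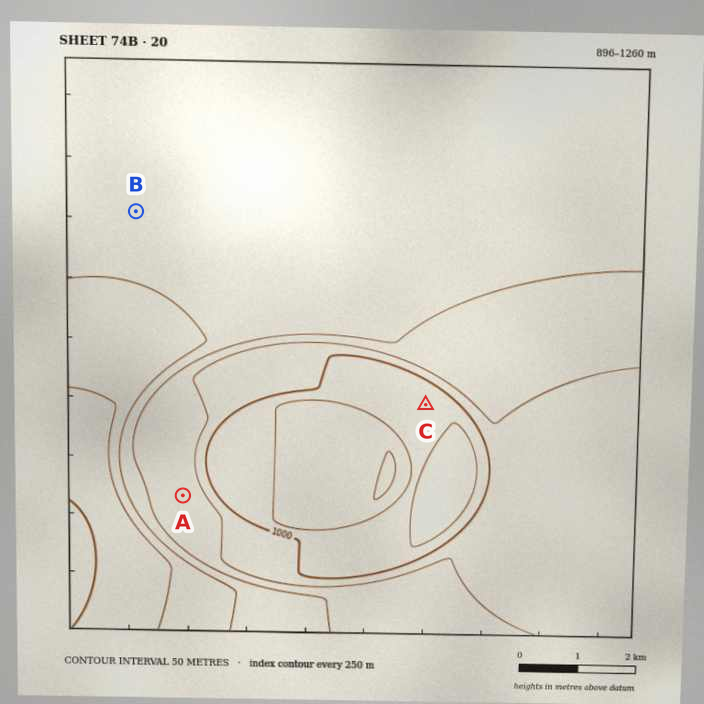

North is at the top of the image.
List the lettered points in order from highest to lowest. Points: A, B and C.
B A C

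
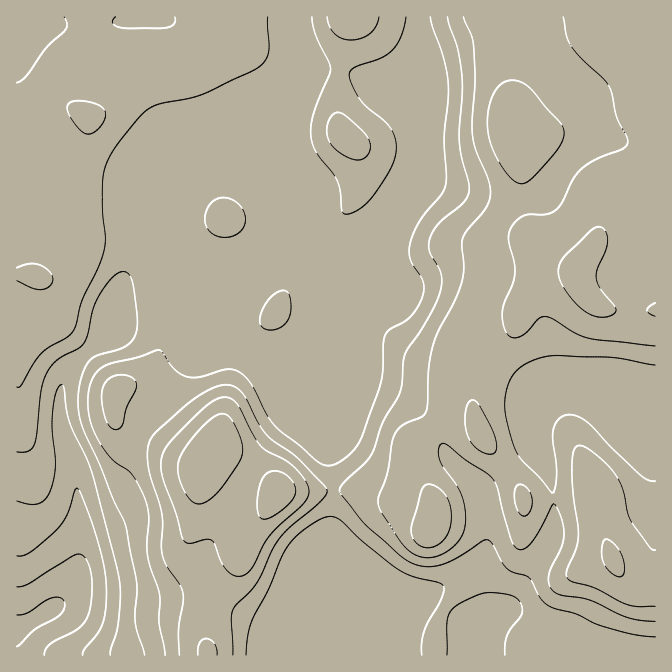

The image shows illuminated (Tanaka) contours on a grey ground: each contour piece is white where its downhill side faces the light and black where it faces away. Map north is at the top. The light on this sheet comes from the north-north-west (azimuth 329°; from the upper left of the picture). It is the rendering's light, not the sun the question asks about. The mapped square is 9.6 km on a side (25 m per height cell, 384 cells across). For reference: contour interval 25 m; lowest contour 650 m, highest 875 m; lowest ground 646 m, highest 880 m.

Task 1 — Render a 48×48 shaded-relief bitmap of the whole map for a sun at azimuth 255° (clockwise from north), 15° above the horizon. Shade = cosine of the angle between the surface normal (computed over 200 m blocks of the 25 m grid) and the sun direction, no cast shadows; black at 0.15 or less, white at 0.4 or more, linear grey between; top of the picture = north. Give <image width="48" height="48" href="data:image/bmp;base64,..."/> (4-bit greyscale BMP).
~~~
<image width="48" height="48" href="data:image/bmp;base64,Qk32BAAAAAAAAHYAAAAoAAAAMAAAADAAAAABAAQAAAAAAIAEAAATCwAAEwsAABAAAAAAAAAAAAAAABEREQAiIiIAMzMzAERERABVVVUAZmZmAHd3dwCIiIgAmZmZAKqqqgC7u7sAzMzMAN3d3QDu7u4A////AJmYiaqavclRAlZ3d3d3eIZFaJh3d3Z3d4iIiau7vLlSElZ3d3dneIZVaJh3d3d4iHd4mrzLu6hTI0Z3d3ZmeIdVaIiIiIiamWZ4q83LqqdlQ0Vnd3Zmd4dmZ4iqmZq7mGZom93Lu5d3ZDRnd3Zmd4h2Z4m8uau5dmVnm93Mu5iIdCNWd3d3iIh3eJm8upqXVGVWi93My5eKgwJGd3d4q6hmeamaupmFRGVVe+3M24eKhAFGZ3ib3aZFabl4q6l0M2ZVe928y5eIhSElZ4q97aUzWLlmnLlkNGZVe9y7zKd3iFIkZ6zMzJUhSLpUjMlTRHZUe9ur3bhmiYQiR6y5mpURSMpUjMhDRXZUa9us7rhleZYxNpqYipURScpDjLdDRXZDfNus7bhlaZcwFYmIiYQSasgzjLYyNHZDfeus7ahkV4UQBYmImGM1ipY1rKUiNHUznuqc3Kl1RVMAFYmqqFNZqWM3u4QSNGQkv+qKu6l1MhABRom7p1WLpiFJumIjRUMm39h4mqqFEAAkV4m8p1abhBJqqEI0VjIo77dmeaqFAAFGZ3m7l3iZcxNplkNFZjEp7qdWaJqVAANWd3mqmImYYyNohkRWdzEo7qdVZniFEBRmd3iaqZmXZDRndlZndzInzadVVVZ1IjVnd3iaqqmHZERXdmd3iEM2q5dVREZmRFZnd3ebuqmHZlVnd3eIiGVFd3d3ZUZ3ZmZmZ3iaqqmGd2ZmeIiJmXZlRFeZdVV3d3dmZniamaqGeIdmeJiIiHd1IUeqhkVniIZVZniIiaqHeIdmiZmIiIh1ITiqhkVniYdVVnh3ebuYiJdnmph3d4d1ITeqhlVniIdVVnd2ebuoiId4mYZmd3dlMjaZhlVneIdlVmdmeby5iIiImHVmd3ZmQzWIdlZnd4h2ZWZ3ibu5iImZl2Vmd2ZmUzV4dmZ3d3iHZVZ3mrupiJmYh2Zmd2ZnZDVndneHZmeIdVZnm7qZiJiIh3Zmd2d3ZEVWZ3iYZVZ4dlVnirqYiYh3eHZmd3eIZEVVZ4mXVEZ4h2ZmeaqYmYd3eIdmZ3eIZEVVZ4mXREZniIZVaJmZmZh2eIdmZneIZDRWZniGVFZniZdVV4maqqh2eId2ZneIZDRWZnd2ZmZnmqhUVnmru6hmeId2ZneIdURWZnd2ZmZ4q6hURXm8zLhmZ3d2Z3eIdkRWZnd3d2Z5u5dTNXrMzLhlZnd3d3eIhkRFZ3dnd3aKy4VDNXrN3KdUVmd3d3iJh1RFZ3dmd3eKymQzNXnN25dUVmd4h4iIhlRFZ3ZmZ3eKuVM0RnnN24ZEVmeId4iHZlVWZ3ZmZnd5qFNFZnnN2oZFVneId4h2ZWZmd3ZmZmZ4mFRWZ3nNynZVZ3iHd4h2Vmd3d3ZmZmZomGVmZ3nNyXZmd4h3doh2Znd3dmZmZlRYmXdmZnnNuXZneIh3Z4h2Z3d3Zmd3ZURYqpdlVnrMqHd3eId2d4iHd3dmZneHZURpu5dURYvMqHd4iId3d4iHd2ZmZ3iIZURpy5ZURYvbl3eIiId3dw=="/>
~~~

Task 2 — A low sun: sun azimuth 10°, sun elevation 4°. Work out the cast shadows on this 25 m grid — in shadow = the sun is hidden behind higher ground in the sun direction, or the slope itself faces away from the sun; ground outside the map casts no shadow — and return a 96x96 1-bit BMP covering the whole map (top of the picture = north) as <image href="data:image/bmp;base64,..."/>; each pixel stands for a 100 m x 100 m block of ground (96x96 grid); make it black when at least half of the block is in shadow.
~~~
<image width="96" height="96" href="data:image/bmp;base64,Qk2+BAAAAAAAAD4AAAAoAAAAYAAAAGAAAAABAAEAAAAAAIAEAAATCwAAEwsAAAIAAAAAAAAA////AAAAAAAAAAAAAAAAAAAAAf4AAAAAAAAAAAAAA/4AAAAAAAAAAAAAD/8AAAAAAAAAAAAA//8AAAAAAAAAMAAB//8AAAAAAAAAeAAB//8AAAAAAAAAfAAD//8AAAAAAAAA/gAD//8AAAAAAAAA/wAj//gAAAAAAAAB/4Bz/+AAAAAAQAAB/4Bwf8AAAAAAYAAD/8BwDwAAAAAAAwAH/+BwAAAAAAAAA4AP//AwAAAAAAAAB8Af//AAAAAAAAAAB+A///gAAAAAAAAAB/A///AAAAAAAAAAB/B//gAAAAAAAAAAB/h/gAAAAAAAAAAAA//+AAAAAAAAMAAAA//8AAAAAAAAMAAAAf/wAAAAAAAAMAQAAP/AAAAAAAAAeA4AAAAAAAAAAAAAeA4AAAAAAAAAAAAAeAwAAAAAAA4AAAAAfAAAAAAAAA8AAAAAfAAAAAAAAB8AAAAAfAAAAAAAAB8AAAAA/AAAAAAAAD4AAAAA/gAAAAAAAD4AAAAA/AAAAAAAABgAAAAA/AAAAAAAAAAAAAAA+AAAAAAAAAAAAAAAcAAAAAAAAAAAAAAAQAAAAAAAAAAAAAAAAAAAAAAAAAAAAAAAAAAAAAAAAAAAAAAAAAAAAAAAAAAAAAAAAAAAAAAAAAAAAAAAAAAAAAAAAAAAA/4GAAAAAAAAAAAAD/4HAAAAAAAAAAAAD/8HAAAAAAAAAAAAH/8HgAAAAAAAAAAAH/8HgAAAAAAAAAAAH/8DgAAAAAAAAAAAH/8DgAAAAAAAAAAAD/8AAAAAAAAAAAAAD/AAAAAAAAAAAAAADgAAAAAAAAAAAAAAAAAAAAAAAAAAAAAAAAAAAAAAAAAAAAAAAAAAAAAAAAAAAAAAAAAAAAAAAAAAAAAAAAAAAAAAAAAAAAAAAAAAAAAAAAAAAAAAAAAAAAAAAAAAAAAAAAAAAAAAAAAAAAAAAAAAAAAAAAAAAAAAAAAAAAAAAAAAAAAAAAAAAAAAAAAAAAAAAAAAAAAAAAAAAAAAAAAAAAAAAAAAAAAAAAAAAAAAAAAAAAAAAAAAAAAAAAAAAAAAAAAAAAAAAAAAAAAAAAAAAAAAAAAAAAAAAAAAAAAAAAAAAAAAAAAAAAAAAAAAAAAAAAAAAAAAAAAAAAAAAAAAAAAAAAAAAAAAAAAAAAAAAAMAAAAAAAAAAAAAAAeAAAAAAAAAAAAAAAeAAAAAAAAAAAAAAAMAAAAAAAAAAAAAAAAAAAAAAAAAAAAAAAAAAAAAAAAAAAAAAAAAAAAAAAAAAAAAAAAAAAAAAAAAAAAAAAAAAAAAAAAAAAAAAAAAAAAAAAAAAAAAAAAAAAAAAAAAAAAAAAAAAAAAAAAAAAAAAAAAAAAAAAAAAAAAAAAAAAAAAAAAAAAAAAAAAAAAAAAAAAAAAAAAAAAAAAAAAAAAAAAAAAAAAAAAAAAAAAAAAAAAAAAAAAAAAAAAAAAAAAAAAAAAAAHAAAAAAAAAAAAAAAGAAAAAAAAAAAAAAAAAAAAAAAAAAAAAAAAAAAAAAAAAAAAAAAAAAAAAAAA="/>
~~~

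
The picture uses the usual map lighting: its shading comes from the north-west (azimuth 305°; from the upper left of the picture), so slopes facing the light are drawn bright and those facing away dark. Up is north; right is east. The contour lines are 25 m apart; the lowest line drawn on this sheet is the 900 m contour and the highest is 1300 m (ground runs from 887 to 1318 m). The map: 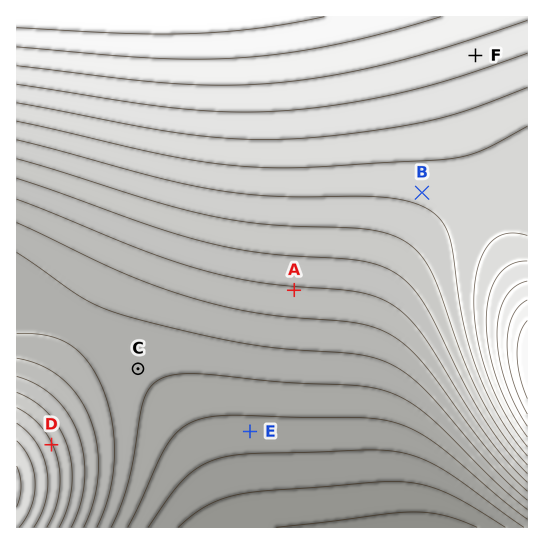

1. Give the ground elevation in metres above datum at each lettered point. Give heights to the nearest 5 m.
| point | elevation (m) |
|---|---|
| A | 1070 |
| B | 1155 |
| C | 1010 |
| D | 1125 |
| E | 965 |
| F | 1235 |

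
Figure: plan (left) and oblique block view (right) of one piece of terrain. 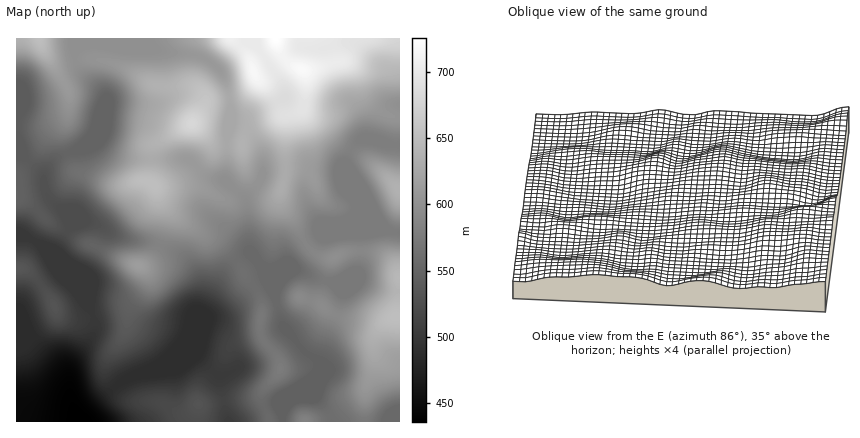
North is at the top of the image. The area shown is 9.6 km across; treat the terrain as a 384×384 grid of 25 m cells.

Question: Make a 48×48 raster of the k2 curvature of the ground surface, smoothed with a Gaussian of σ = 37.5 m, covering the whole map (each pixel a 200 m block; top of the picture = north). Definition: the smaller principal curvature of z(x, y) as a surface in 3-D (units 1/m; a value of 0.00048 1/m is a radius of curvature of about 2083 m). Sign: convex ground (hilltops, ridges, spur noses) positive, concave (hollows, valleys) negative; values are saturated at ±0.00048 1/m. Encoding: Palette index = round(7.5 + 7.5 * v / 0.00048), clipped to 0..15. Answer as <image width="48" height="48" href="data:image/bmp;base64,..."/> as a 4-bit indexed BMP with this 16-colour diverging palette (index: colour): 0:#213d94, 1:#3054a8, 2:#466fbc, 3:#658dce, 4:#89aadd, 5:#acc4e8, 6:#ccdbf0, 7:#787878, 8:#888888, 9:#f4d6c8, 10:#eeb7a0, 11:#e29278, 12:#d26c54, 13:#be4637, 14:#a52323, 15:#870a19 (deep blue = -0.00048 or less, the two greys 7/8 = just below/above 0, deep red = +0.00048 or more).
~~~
<image width="48" height="48" href="data:image/bmp;base64,Qk32BAAAAAAAAHYAAAAoAAAAMAAAADAAAAABAAQAAAAAAIAEAAATCwAAEwsAABAAAAAAAAAAlD0hAKhUMAC8b0YAzo1lAN2qiQDoxKwA8NvMAHh4eACIiIgAyNb0AKC37gB4kuIAVGzSADdGvgAjI6UAGQqHAHiHd3d2QhI1VniHd3ZERGlgbcdWdkRDZ3d3d3dkNXeId3d3iIVFd2Y1CYQ1ZWd1FXd3d3ZEZ4iIiIdYqnRGeXRXQAFHdYmGU2d3d3U1dVeIiIZYmGVWeIUEd3c4dZl2ZmZnd3QnhURWd3ZXdlVVV4dzBXc2ZYh3d3dmZ2M4h1RUMzRHdmZUNWeJc0dkRGd3iHd2ZmM4h2U0Z3dTdmZkMzWKdmZ1RFZ3iIiHZlQ3h3dlRHd2Nmd2MzR5dWZmRGeHd3iHZUU1mIiHdjd3c3iFJGZ4VFVlRWeHZnh2VVZDeIiIh2N3c3iEJ5d2RFZlVoh2VndUVmdjN3iIiHZHdVh0OYZkVWh1Vol2aHZFeWd1NWiIiIdHdzdkSXVFVnd2VWh3eXVGmXZ2NXd3Zndmd0ZUWIc0RWd2ZmeJiXRImXVmNnh2VEVldzVVR5gjVmiXVWeZiVRYmXRlOJhlZUNDM1VmRXcTiFiXRWeIiFRniVN1OIZVeIVERmZ4ZWUjy2eWMkZ2ZlRndRd3J1NGipdlRmZ5dnVRq2dzdyNDRWVmUXd3IyJWeYd2VmVoh2dxNkQ1d3FFeHd2F3dzEkeZiHeGVnVYiGd3MiJEJXJHmoqCZ3UARYq7l3d1R3VXh2ZXYUaZgzM2iYhidyBWRXmpdmZkWIZVZldkFYeJh1VFimYnciiXVGZTNFVVeZdlVVeFR4ZYmGZmeERCFFipZDAAE0VneIiGVWd1Z2QyNERWVHMldkR2UxATRWd3eHd3VWZlZmR3dmZCIhN5hmU0MiSJh3iHd2ZnVHdmZ2R3d3d3IlV5hHdzMkeJiHd3dlVnZHiId1MzRndzFnZnVXYkNGd3iId2VWeIVHmYdkV3hXdwaYh1NDNEV3dmiHd2VniIVHiIdUiGdXchioh0R3VFeZl2eZh2Z3d1VVeZc1h1N3cFiXdjWHZFeZmXeZh3d3ZUZTWIY2iDV3IXiYdjWJdVaImZiZd3dURFdiNndGhxd2Boh4dUSKhlVmZ3d3ZmVFVHhzNndWdhdwV4hmVWNXh2ZlQzM0RENYc3hyNmZWZjNEeHZXR4UzREVWZmZUMiNoc4lzRmVVZlRFdlNHN3djJ3I2eKl2VERWUoljRmVVVmU0QzREaHd3QXcFeIhmZodmM3dDVmZmZmUzZkRTaIeJhDcjZnZmaKqXFUdDeZiJh3dURFZ0V4eJlhdCeHdlebuYJUdEm5eKl3h1VniWNnd4hwdReIhlaJh3UjVEiYeahWdlZneHJXd4hzNgZmZlRWZocCQzNXZ3dVZWhlVXNWZ4mFFCRFVlREV6cBRlRFVWVDRFdlRHJWZ4l0MkVomHdmeJUAaphlVnZUNEVVZzJFZ3ZDNFV4mHZ4iYEBiphUV4dVVmdmeENFZmREVmZ4iGaJmEADiYU1eZdmeIdleEJWZlVnd3d3dmZmYwADeWJXeYd2ipdVVUN4dUZ4h3VERFQyEAAzaDJlVmZniYU0VkSZdDdmZWZ3dlVEMBd0VCV1REVWZlVWaEWYZEd3d3d3dnd3Ul3HVyinRnd3ZmeIdw=="/>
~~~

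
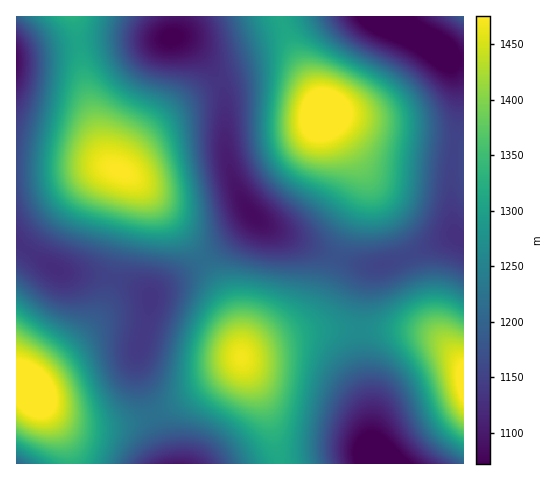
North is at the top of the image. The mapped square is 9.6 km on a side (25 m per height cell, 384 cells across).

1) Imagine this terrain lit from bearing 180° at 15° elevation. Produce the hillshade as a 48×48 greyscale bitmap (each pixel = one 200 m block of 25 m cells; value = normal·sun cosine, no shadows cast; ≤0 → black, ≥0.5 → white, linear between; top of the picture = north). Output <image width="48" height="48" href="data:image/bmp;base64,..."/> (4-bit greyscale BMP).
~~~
<image width="48" height="48" href="data:image/bmp;base64,Qk32BAAAAAAAAHYAAAAoAAAAMAAAADAAAAABAAQAAAAAAIAEAAATCwAAEwsAABAAAAAAAAAAAAAAABEREQAiIiIAMzMzAERERABVVVUAZmZmAHd3dwCIiIgAmZmZAKqqqgC7u7sAzMzMAN3d3QDu7u4A////AO7ty6mZqrvMzLu6qqqZiHd3d4iJqrze7u7ty6mZmru8zMu7uqqZiId3iImZqrze7u7ty6mZmaq7zMzLu6qpmIiIiZmqq7zd7u7cupmIiJmru8zMy7qpmYiZmaqqqrvN3t3Muph3d4iZq7zMzLuqmZmZmqqqqqu8zcy6qYdmZmeImrzMzMuqmZmZqqqqqqq7vKqph3ZlVWZ3iavMzMuqmZmZqqqqqqqqu5mHdmZVVVVneJq8zLuqmZmZqqqqqqqqqYdmVVVVVVVmeJqru7qpmZmaqru7u7qqmGVURFVWZmZmd4maqqqZiImaqru7u7uph1RDNEVmZ2ZmZ3iJmZmIiImaqru8y7uphkMyM0Vnd3d2Znd4iId3eIiZqru7u7qYdjMiI0VniId3ZmZmZmZnd4iZmqqqqqmHZTIiI0VniIh3ZmVVVVVmZ3iImZmZmZh2VCIiI0VniIh3ZlVUREVVZnd4iIiId3ZlQyIiNFVneIh3ZlVERERFVmZ3d2ZmZVVEMyIjNFZnd4h3dlVEMzNERVZmZlVVREMzIiM0RVZnd4iId2VEMzMzRFVVVVREMzIiIjNFVmZnd4iIh3ZUMzMzNERVVVREMyIiIkRWZ3d3iImZmIdlQzIjM0RVVVVVRDMiM1VneIiImaqqqphlQzIjM0RVZndmZUQzNGd4mZmaqrvMu6h2QzMzNEVmeIiId2VURXiZqru7vMzdy6l2VDM0RVZ3iaqqmIdmZomau8zM3d3d3KmGVERFVmeJqrvLuph3d4mrzN3d3u7t3Kl2VVVmd4mau8zMy6mIiJq7zd7u7u7ty6h2ZmZ4iZqrvM3cy6qYiJq7zd7u7u3cuph2ZniJq7u7zMzMy6qZiZqrzN3d3dzLqYd2Z4mrvMzMzMy7uqmZiZmqvMzMzLupmHZmeJq8zd3cy7uqqpmYiImaq7u7uqmYd2ZmeJq83d3cu6qZmZiIiIiJmaqqmYh3ZmZneJq83e3cu6mZiIiIiIiIiIiIiHdmZmZniZq83d3cuqmYiIiIiHd3d3d3dmZmZmZ3iZq7zN3MuqmYiIiIiHd3d3ZmZlVVVmd4iZmqu8zMu6mZmIiIiHdmZmZmVVVVZneIiJmZqru7uqqZmYiIh3dmZmZVVURFVneIiIiImaqqqqmZiIiIh3ZmZmZVRERFVneIiIh3eImZmZmIiHd3d2ZmZmZVRDM0VWeIiId3d3eIiId3dmZmZmZmZmZVQzMzRWeIiId2ZmZmZmZVVVVVZmZmZmZUQzIjNFZ4iIh2ZlVVREQzM0RFVmZndmZUQzIiNFZ4iIh3ZVQzMiIiIjNEVmd3d2ZVQzIiNEV3iZiHZUMiEQABESNFVnd3d3ZlREMzNFVniZmHZUMhAAAAESNFZ4iIh3dmVVRERVZ4iZmIdUMhAAABEjRWeKmZiHd3ZmZmZmd4iZmYdlMhEAESNFZ4mbuqmYh3eIiId3iImZmYdlQyIiIzRXiau8y7qZiImZmZmZmZmZmYh2VDMzRFZ4q7zN3LupmZmaqqqpmZmZmYh2VUREVWeJq83Q=="/>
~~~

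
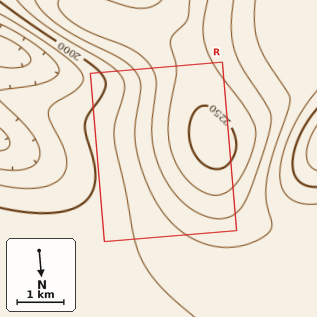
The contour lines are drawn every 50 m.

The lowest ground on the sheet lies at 1830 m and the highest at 2270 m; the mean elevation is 2080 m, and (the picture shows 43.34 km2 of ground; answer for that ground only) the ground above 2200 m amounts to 4.7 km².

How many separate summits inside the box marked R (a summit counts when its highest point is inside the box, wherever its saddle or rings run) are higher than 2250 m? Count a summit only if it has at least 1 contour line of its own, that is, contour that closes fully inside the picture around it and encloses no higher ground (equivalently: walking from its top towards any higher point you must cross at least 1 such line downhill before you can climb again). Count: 1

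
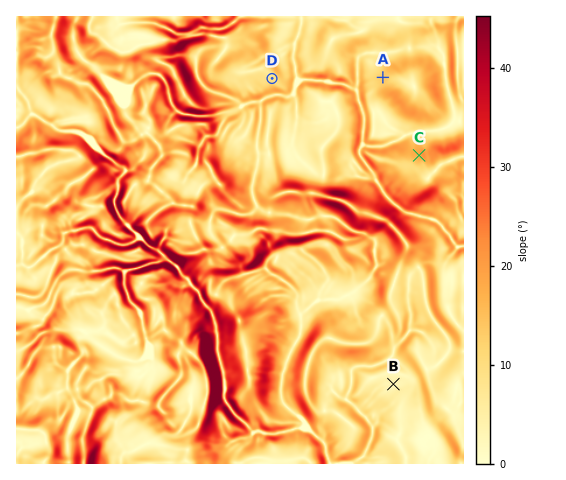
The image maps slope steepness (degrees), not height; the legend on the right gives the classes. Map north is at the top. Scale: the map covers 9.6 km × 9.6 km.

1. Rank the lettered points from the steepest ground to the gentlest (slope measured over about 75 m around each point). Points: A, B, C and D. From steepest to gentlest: C A D B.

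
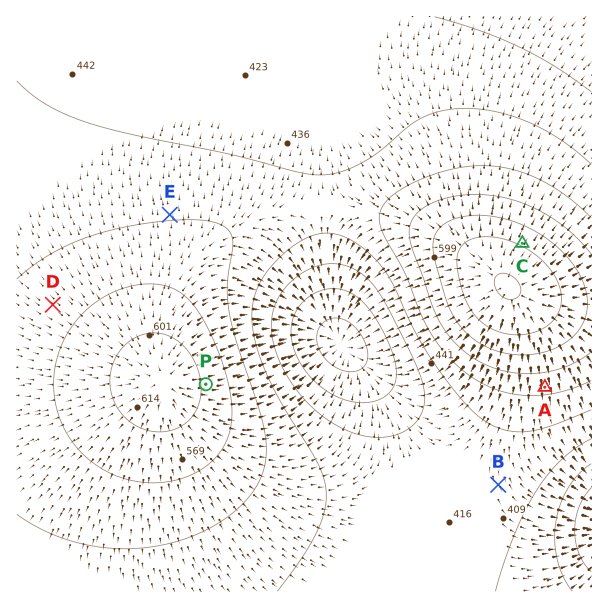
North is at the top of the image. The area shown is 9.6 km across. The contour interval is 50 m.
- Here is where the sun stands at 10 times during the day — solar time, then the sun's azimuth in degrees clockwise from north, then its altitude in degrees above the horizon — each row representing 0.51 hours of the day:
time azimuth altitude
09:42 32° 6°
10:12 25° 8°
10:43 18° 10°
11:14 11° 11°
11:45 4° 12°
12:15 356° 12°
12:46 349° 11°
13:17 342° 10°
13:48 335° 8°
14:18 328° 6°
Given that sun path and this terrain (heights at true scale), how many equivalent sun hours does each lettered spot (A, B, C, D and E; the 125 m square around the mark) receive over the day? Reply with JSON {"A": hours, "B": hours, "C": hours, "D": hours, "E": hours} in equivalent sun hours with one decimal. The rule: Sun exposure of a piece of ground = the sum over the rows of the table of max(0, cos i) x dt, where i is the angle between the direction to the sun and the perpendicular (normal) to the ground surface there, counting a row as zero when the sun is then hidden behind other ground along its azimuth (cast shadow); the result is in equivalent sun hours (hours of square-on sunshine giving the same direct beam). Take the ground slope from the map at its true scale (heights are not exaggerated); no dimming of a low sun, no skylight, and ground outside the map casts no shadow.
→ {"A": 0.2, "B": 0.7, "C": 1.4, "D": 1.0, "E": 1.0}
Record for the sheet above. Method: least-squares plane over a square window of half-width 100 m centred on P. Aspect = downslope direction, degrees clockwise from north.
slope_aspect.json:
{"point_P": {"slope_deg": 6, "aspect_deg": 84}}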